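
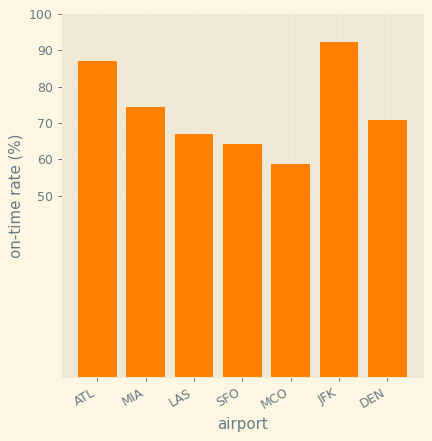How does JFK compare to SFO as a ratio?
≈ 1.5×

JFK ≈ 90, SFO ≈ 60; 90/60 ≈ 1.5.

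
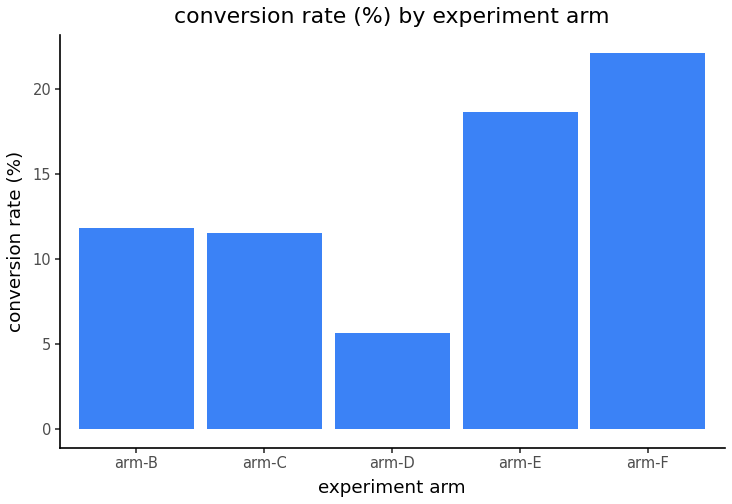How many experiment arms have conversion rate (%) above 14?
2

Above 14: arm-E, arm-F.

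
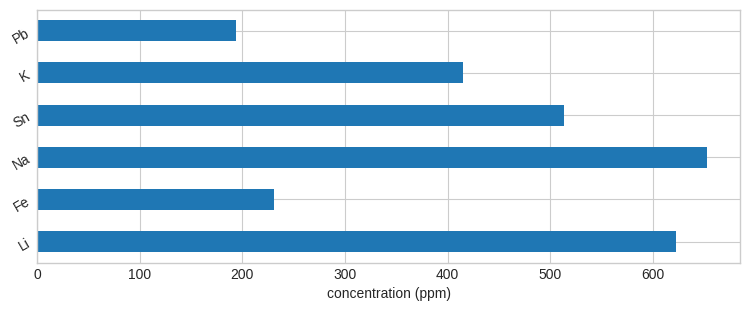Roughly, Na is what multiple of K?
≈ 1.75×

Na ≈ 700, K ≈ 400; 700/400 ≈ 1.75.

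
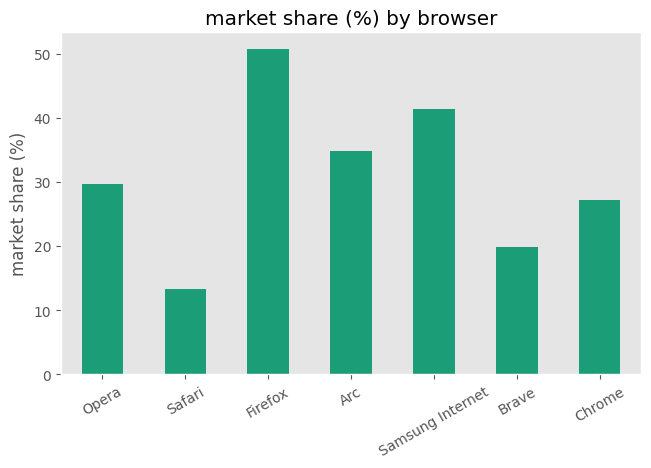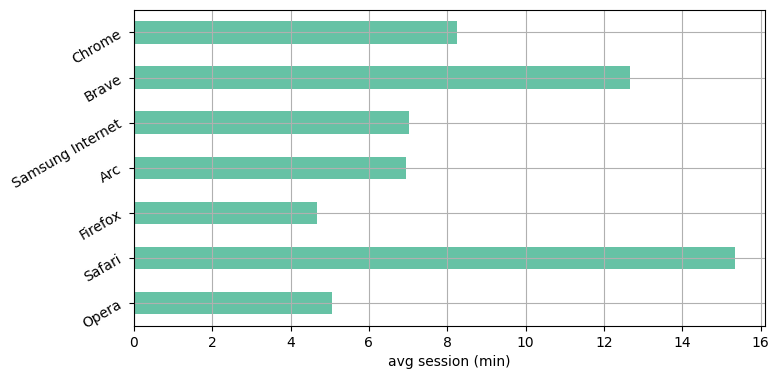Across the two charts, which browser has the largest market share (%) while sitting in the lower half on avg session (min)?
Firefox

Chart 2 median avg session (min) ≈ 8; below-median browsers: Opera, Firefox, Arc. Among those, Firefox has the highest market share (%) (≈ 50).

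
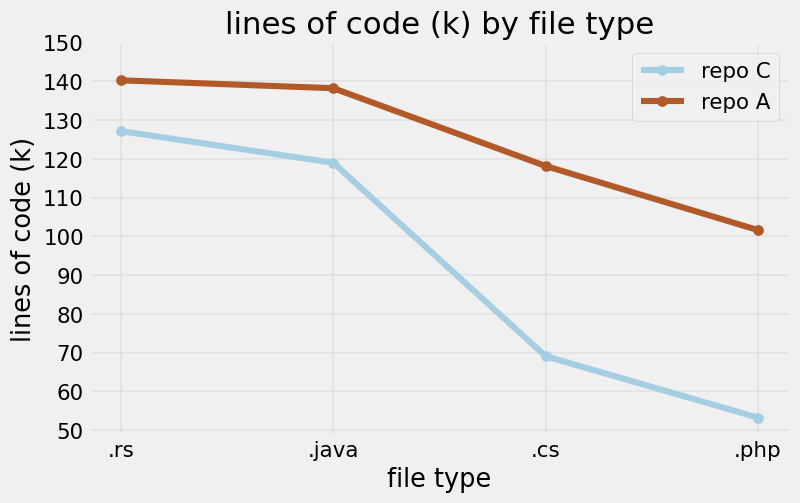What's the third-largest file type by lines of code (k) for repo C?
.cs

Top 4 for repo C: .rs ≈ 130, .java ≈ 120, .cs ≈ 70, .php ≈ 50.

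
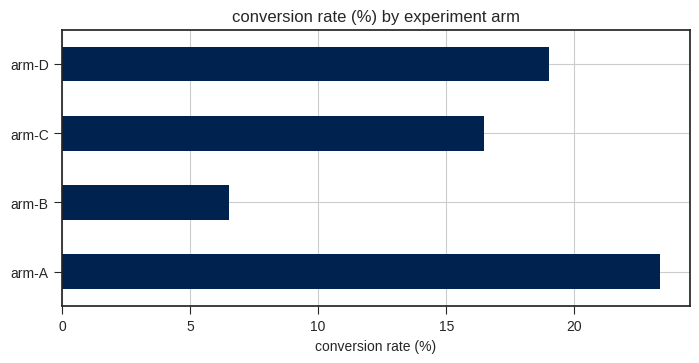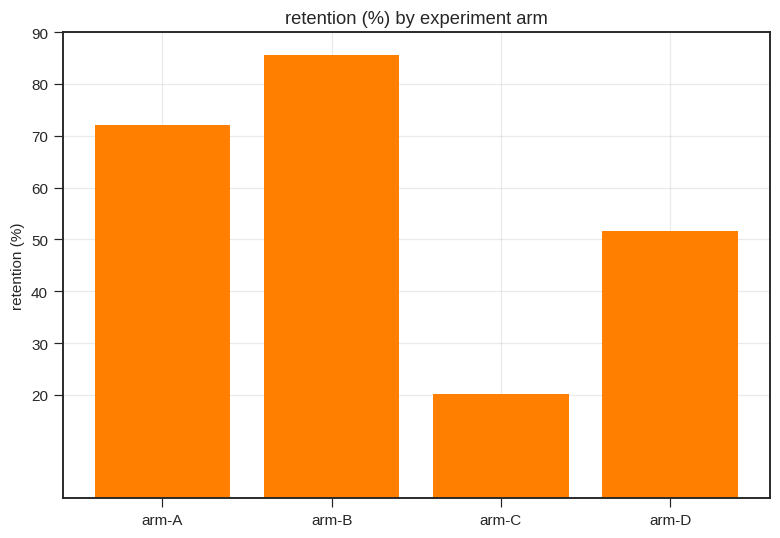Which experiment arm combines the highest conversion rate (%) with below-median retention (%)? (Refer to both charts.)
arm-D

Chart 2 median retention (%) ≈ 60; below-median experiment arms: arm-C, arm-D. Among those, arm-D has the highest conversion rate (%) (≈ 20).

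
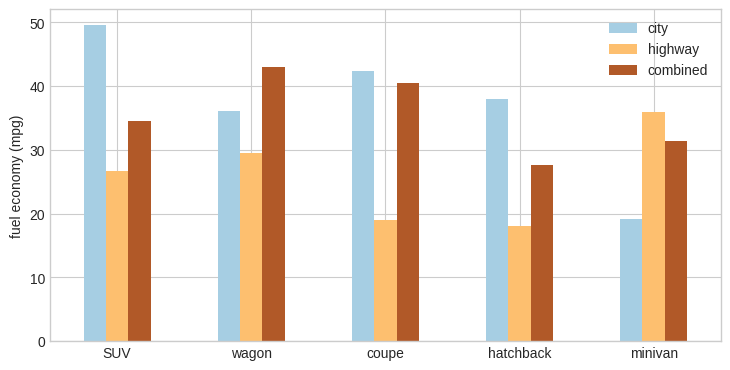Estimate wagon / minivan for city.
wagon ≈ 35, minivan ≈ 20; 35/20 ≈ 1.75.

≈ 1.75×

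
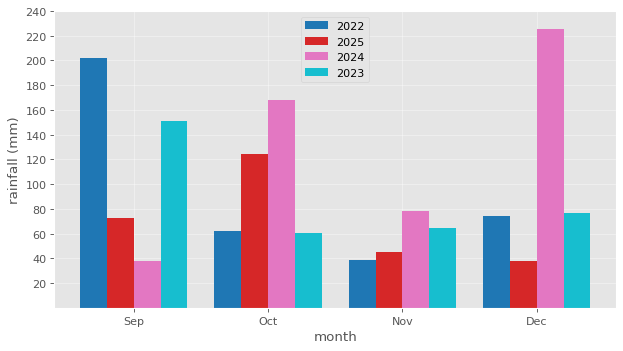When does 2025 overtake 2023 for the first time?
Sep: 2025 ≈ 80 vs 2023 ≈ 160 (not yet); Oct: 2025 ≈ 120 vs 2023 ≈ 60 (first crossover).

Oct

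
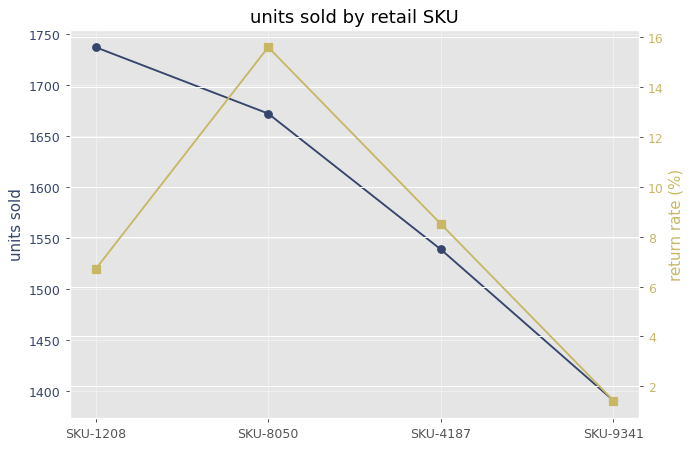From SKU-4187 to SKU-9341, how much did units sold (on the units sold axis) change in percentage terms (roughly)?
≈ -9.7%

SKU-4187 ≈ 1550, SKU-9341 ≈ 1400; (1400 − 1550) / 1550 ≈ -9.7%.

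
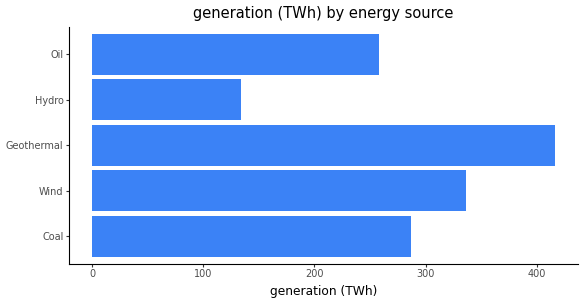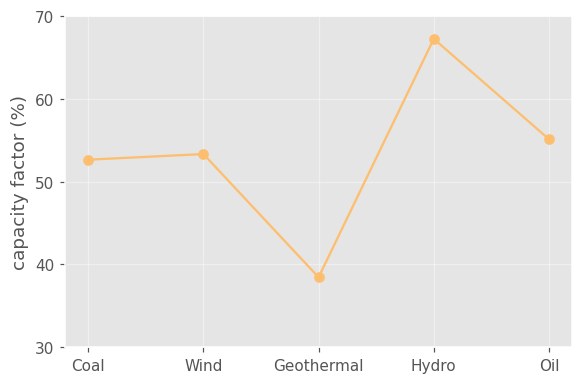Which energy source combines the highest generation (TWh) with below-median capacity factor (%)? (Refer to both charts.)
Chart 2 median capacity factor (%) ≈ 50; below-median energy sources: Coal, Geothermal. Among those, Geothermal has the highest generation (TWh) (≈ 400).

Geothermal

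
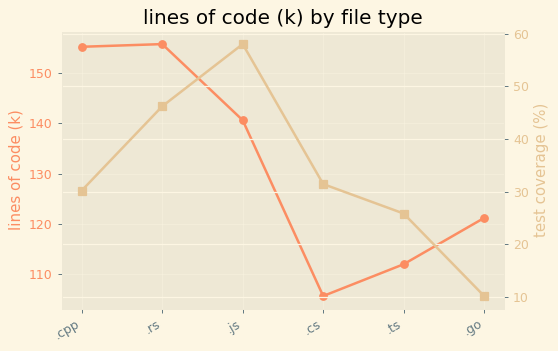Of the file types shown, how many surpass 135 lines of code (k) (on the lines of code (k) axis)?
Above 135: .cpp, .rs, .js.

3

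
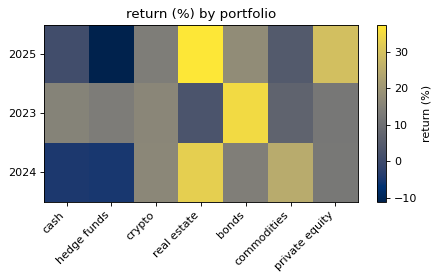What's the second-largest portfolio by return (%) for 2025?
Top 3 for 2025: real estate ≈ 35, private equity ≈ 30, bonds ≈ 15.

private equity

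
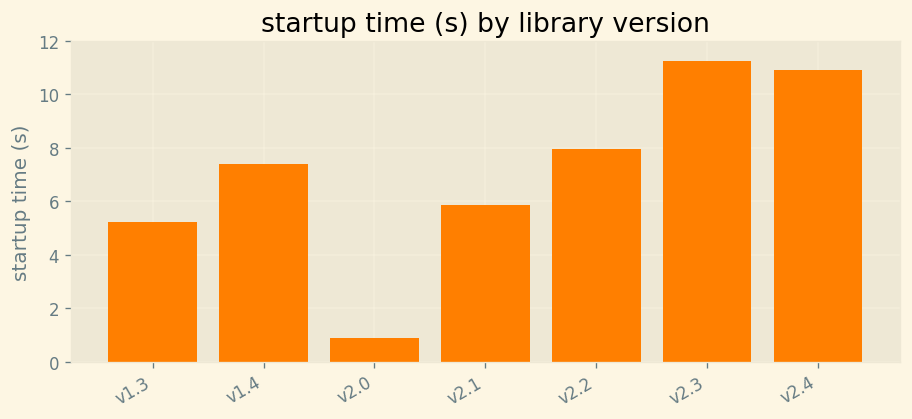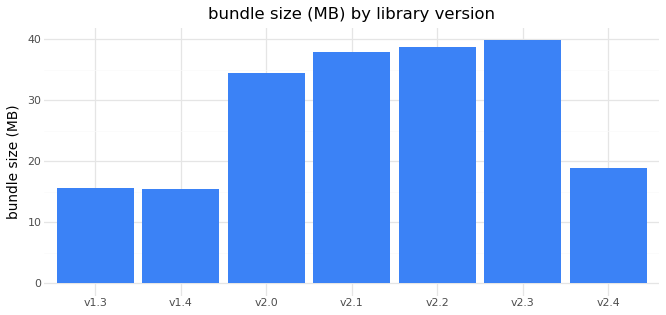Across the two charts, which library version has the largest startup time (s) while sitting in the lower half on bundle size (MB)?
v2.4

Chart 2 median bundle size (MB) ≈ 35; below-median library versions: v1.3, v1.4, v2.4. Among those, v2.4 has the highest startup time (s) (≈ 10).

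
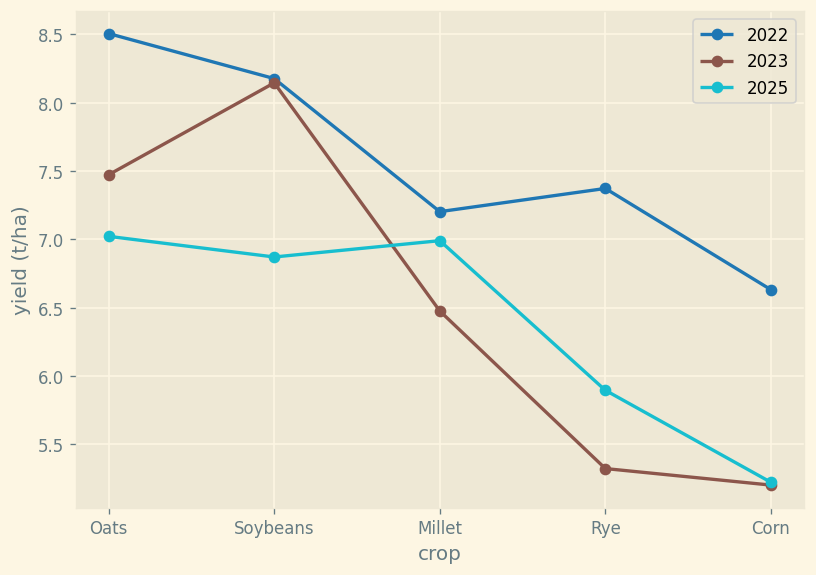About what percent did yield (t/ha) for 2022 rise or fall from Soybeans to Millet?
≈ -12.5%

Soybeans ≈ 8.0, Millet ≈ 7.0; (7.0 − 8.0) / 8.0 ≈ -12.5%.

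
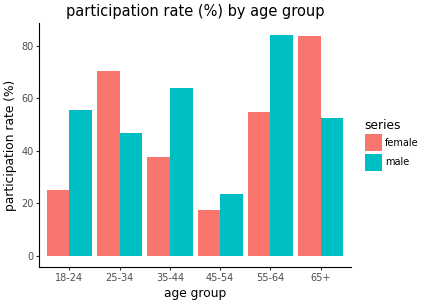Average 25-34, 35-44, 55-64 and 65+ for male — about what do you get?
≈ 60

(50 + 60 + 80 + 50) / 4 ≈ 60.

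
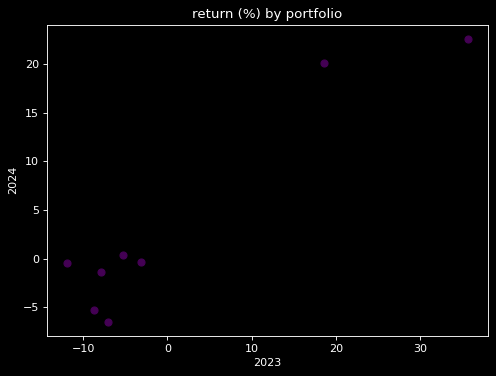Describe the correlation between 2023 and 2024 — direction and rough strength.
positive, strong

Points are positively correlated; strong (|r| ≈ 0.9).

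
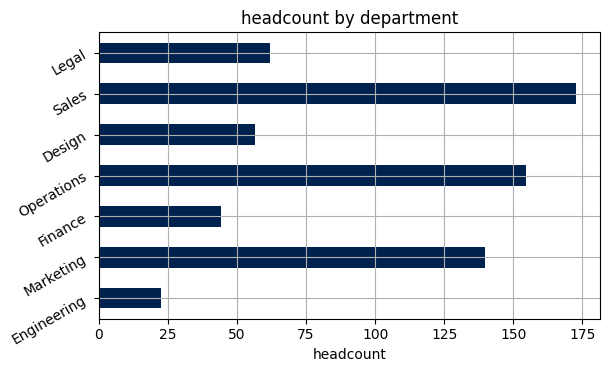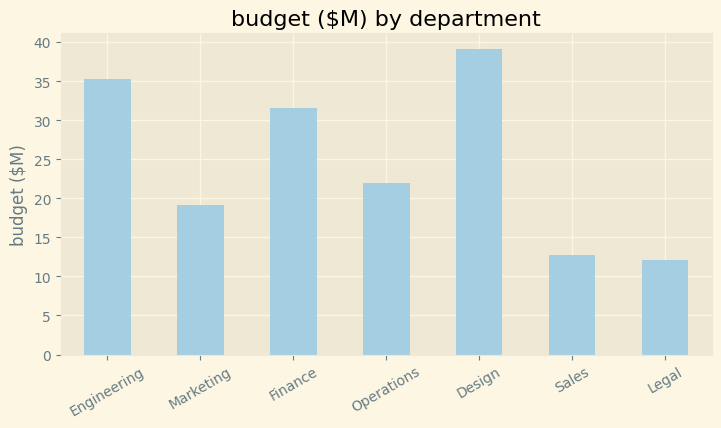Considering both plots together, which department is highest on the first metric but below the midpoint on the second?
Sales

Chart 2 median budget ($M) ≈ 20; below-median departments: Marketing, Sales, Legal. Among those, Sales has the highest headcount (≈ 180).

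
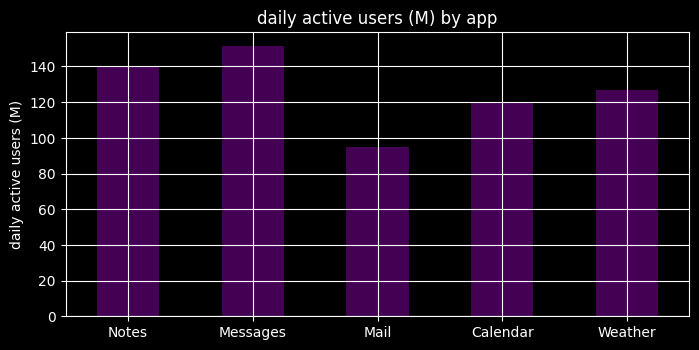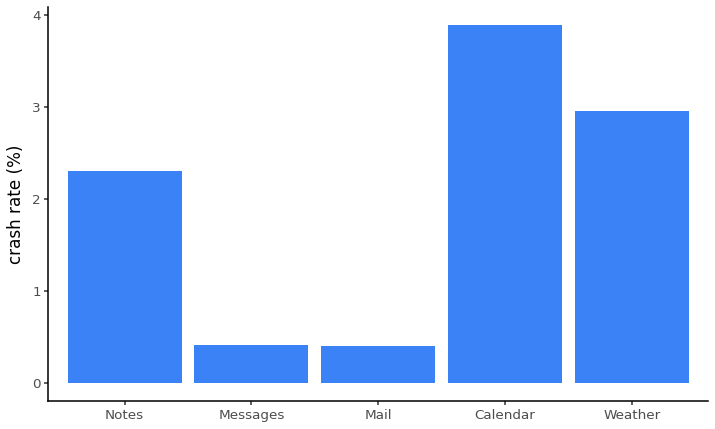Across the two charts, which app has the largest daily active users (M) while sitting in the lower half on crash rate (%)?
Messages

Chart 2 median crash rate (%) ≈ 2.5; below-median apps: Messages, Mail. Among those, Messages has the highest daily active users (M) (≈ 160).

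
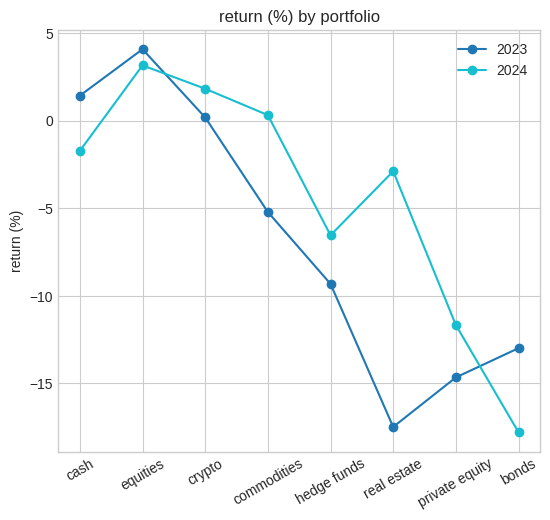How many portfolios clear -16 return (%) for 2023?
7

Above -16: cash, equities, crypto, commodities, hedge funds, private equity, bonds.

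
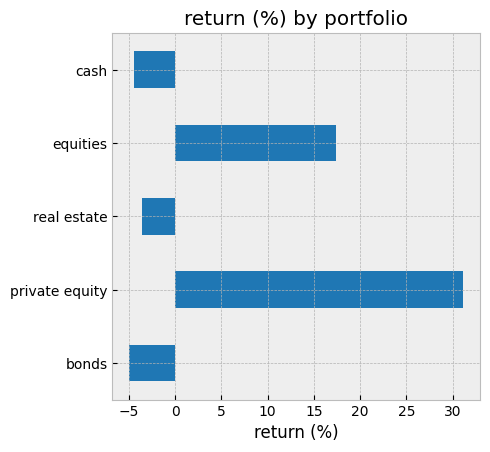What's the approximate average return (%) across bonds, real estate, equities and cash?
(-5 + -5 + 15 + -5) / 4 ≈ 0.

≈ 0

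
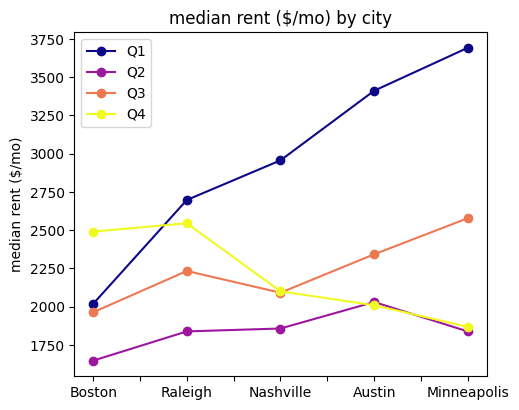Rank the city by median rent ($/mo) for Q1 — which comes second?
Top 3 for Q1: Minneapolis ≈ 3600, Austin ≈ 3400, Nashville ≈ 3000.

Austin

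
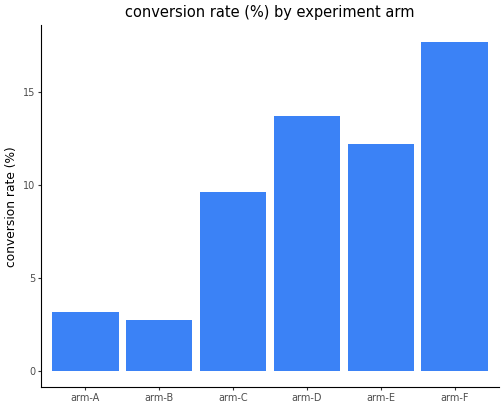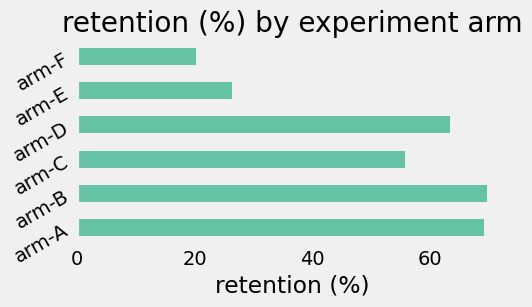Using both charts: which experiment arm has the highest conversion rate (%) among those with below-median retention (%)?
Chart 2 median retention (%) ≈ 60; below-median experiment arms: arm-C, arm-E, arm-F. Among those, arm-F has the highest conversion rate (%) (≈ 18).

arm-F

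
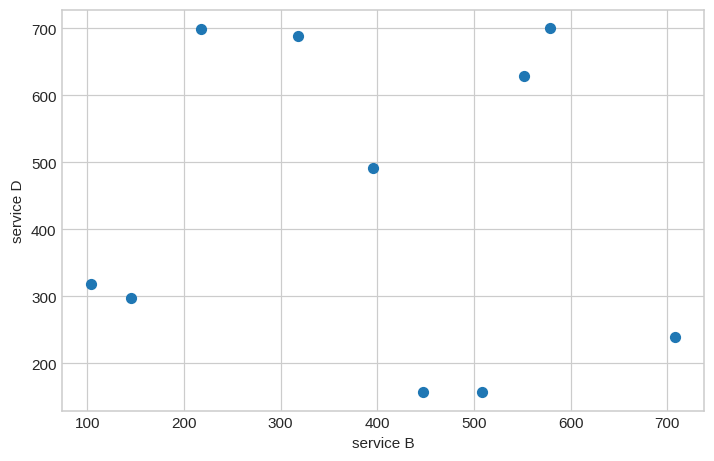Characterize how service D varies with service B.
Points are roughly uncorrelated; weak (|r| ≈ 0.1).

no clear correlation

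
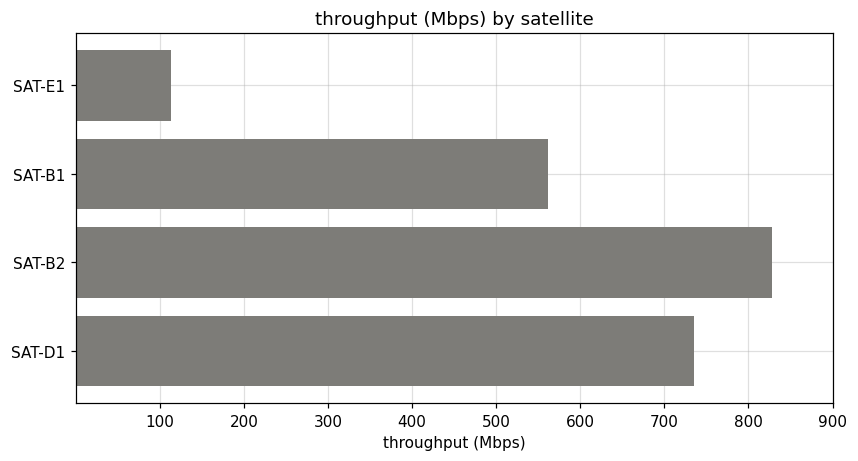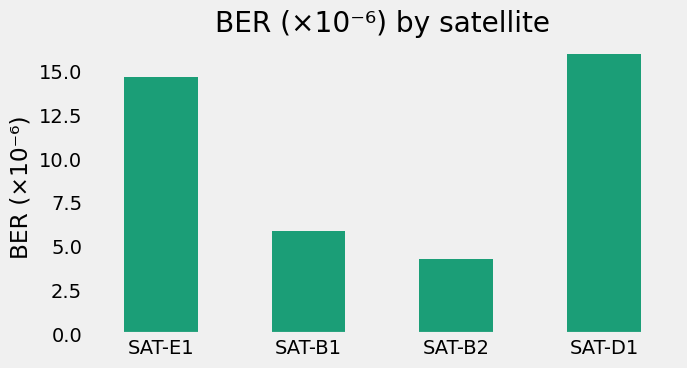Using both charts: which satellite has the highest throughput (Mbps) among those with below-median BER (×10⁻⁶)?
SAT-B2

Chart 2 median BER (×10⁻⁶) ≈ 10; below-median satellites: SAT-B1, SAT-B2. Among those, SAT-B2 has the highest throughput (Mbps) (≈ 800).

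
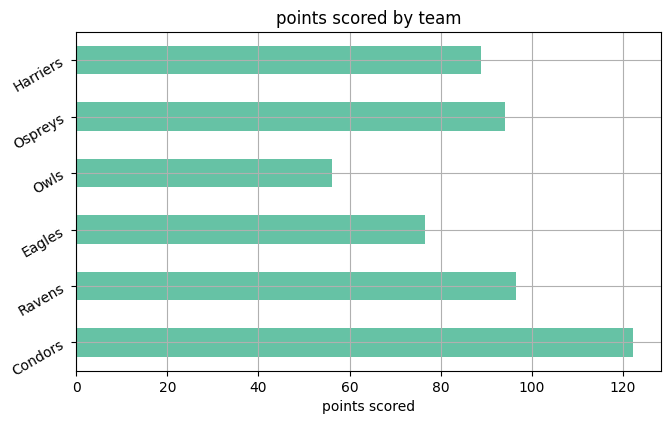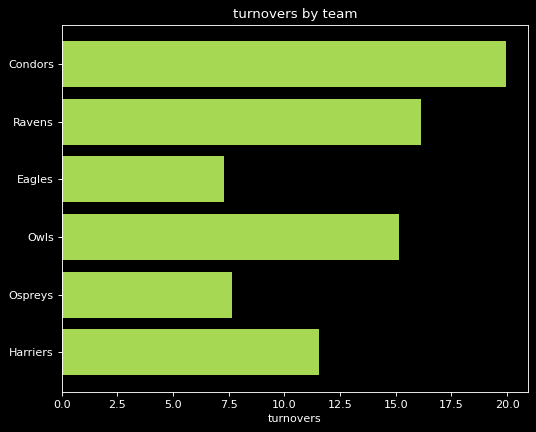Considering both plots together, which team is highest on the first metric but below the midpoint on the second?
Chart 2 median turnovers ≈ 14; below-median teams: Eagles, Ospreys, Harriers. Among those, Ospreys has the highest points scored (≈ 100).

Ospreys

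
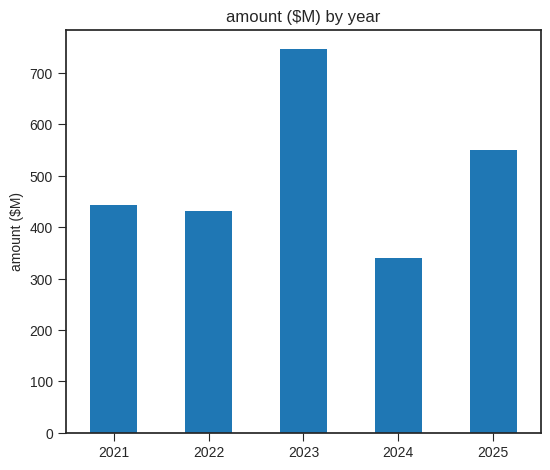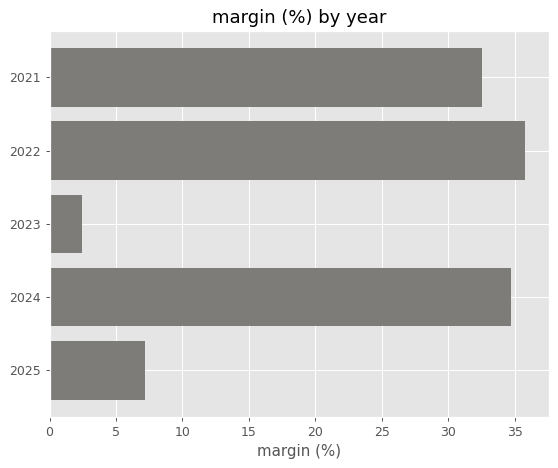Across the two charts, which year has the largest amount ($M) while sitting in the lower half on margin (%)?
2023

Chart 2 median margin (%) ≈ 35; below-median years: 2023, 2025. Among those, 2023 has the highest amount ($M) (≈ 700).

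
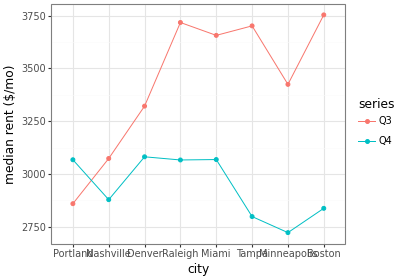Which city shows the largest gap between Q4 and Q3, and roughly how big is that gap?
Boston, ≈ 1000 $/mo

Boston: Q4 ≈ 2800, Q3 ≈ 3800 → gap ≈ 1000. Next-largest (Tampa) is only ≈ 900.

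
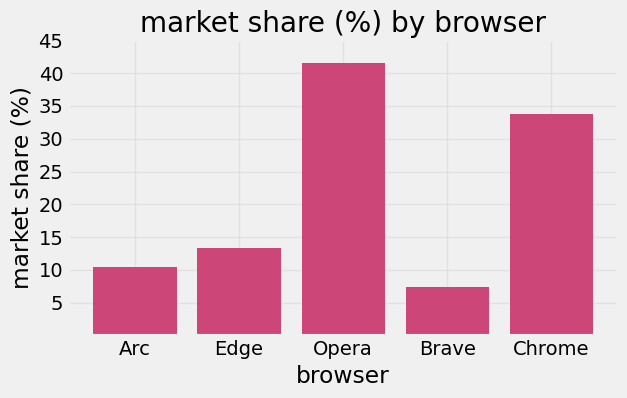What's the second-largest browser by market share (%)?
Top 3: Opera ≈ 40, Chrome ≈ 35, Edge ≈ 15.

Chrome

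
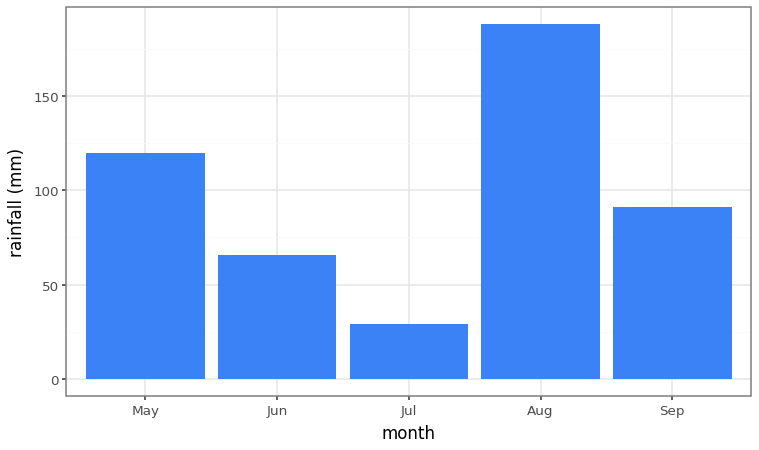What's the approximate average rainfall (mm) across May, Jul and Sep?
≈ 80

(120 + 20 + 100) / 3 ≈ 80.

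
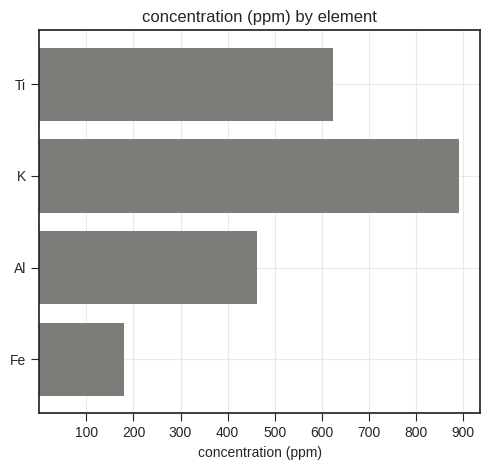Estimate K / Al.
≈ 1.8×

K ≈ 900, Al ≈ 500; 900/500 ≈ 1.8.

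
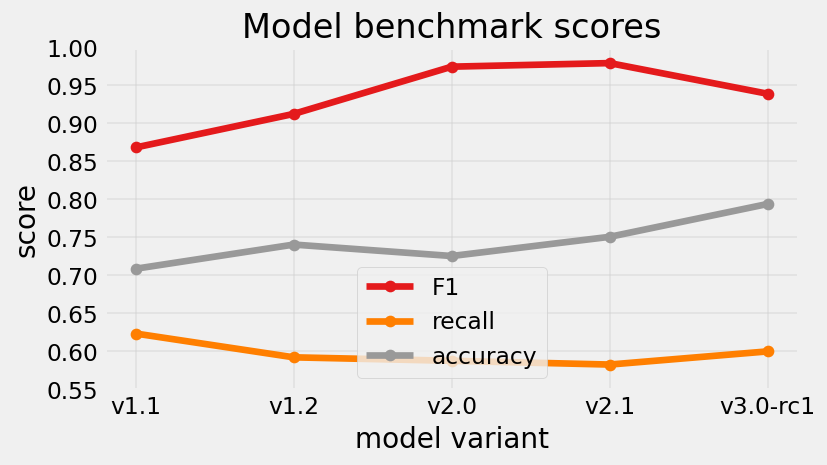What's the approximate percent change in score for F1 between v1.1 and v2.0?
v1.1 ≈ 0.85, v2.0 ≈ 0.95; (0.95 − 0.85) / 0.85 ≈ +11.8%.

≈ +11.8%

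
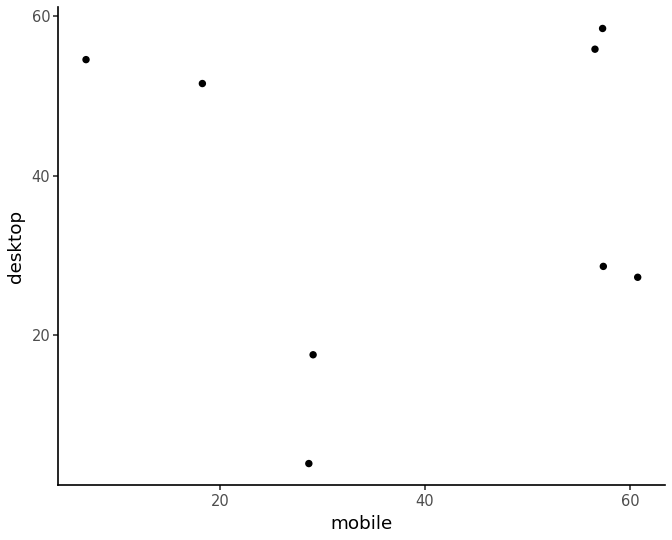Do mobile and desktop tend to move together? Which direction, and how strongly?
no clear correlation

Points are roughly uncorrelated; weak (|r| ≈ 0.0).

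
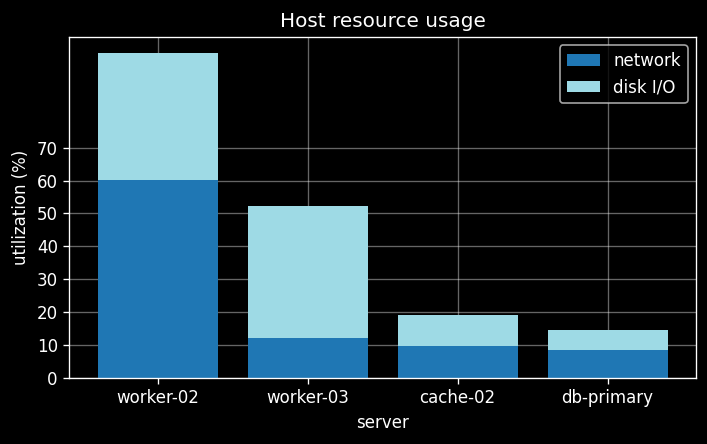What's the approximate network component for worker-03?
≈ 10

network top ≈ 10, bottom ≈ 0; segment ≈ 10.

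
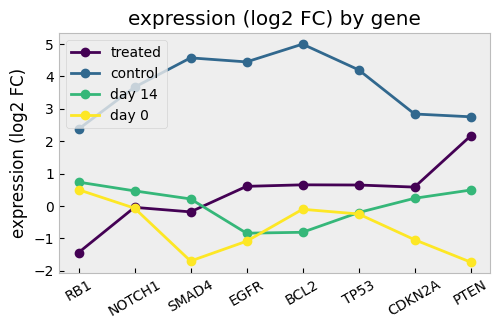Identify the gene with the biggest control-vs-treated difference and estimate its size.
SMAD4, ≈ 5 log2 FC

SMAD4: control ≈ 5, treated ≈ 0 → gap ≈ 5. Next-largest (BCL2) is only ≈ 4.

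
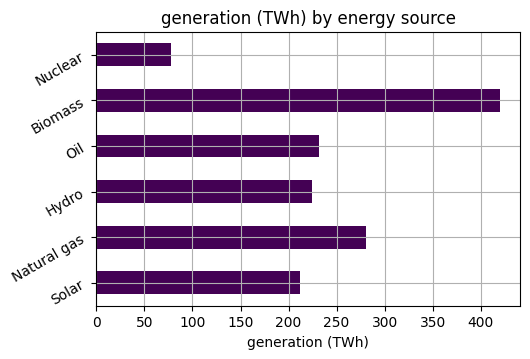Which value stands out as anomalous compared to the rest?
Biomass ≈ 400; the rest sit between ≈ 100 and ≈ 300.

Biomass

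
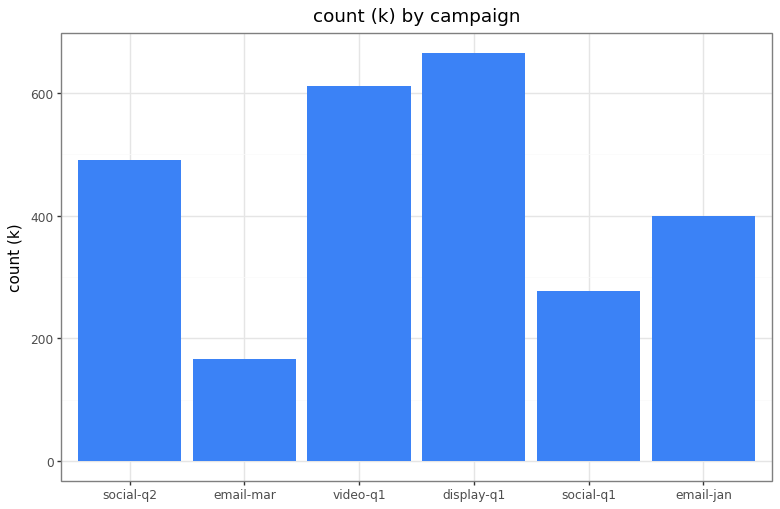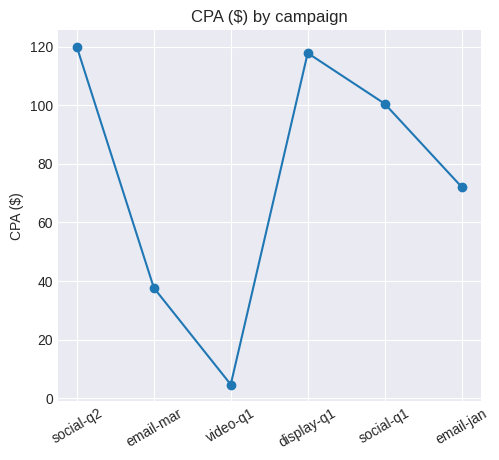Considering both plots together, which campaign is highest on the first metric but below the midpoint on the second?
Chart 2 median CPA ($) ≈ 80; below-median campaigns: email-mar, video-q1, email-jan. Among those, video-q1 has the highest count (k) (≈ 600).

video-q1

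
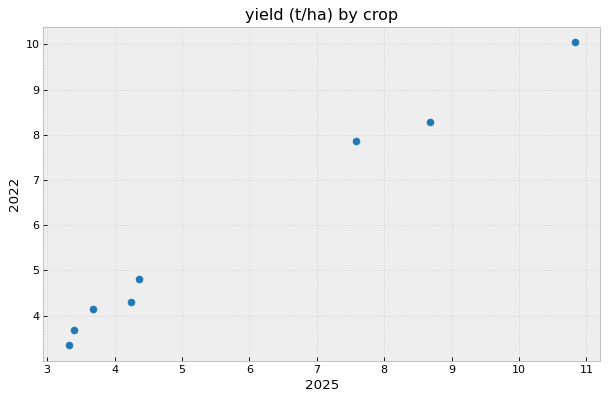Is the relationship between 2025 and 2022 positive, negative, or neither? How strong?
Points are positively correlated; strong (|r| ≈ 1.0).

positive, strong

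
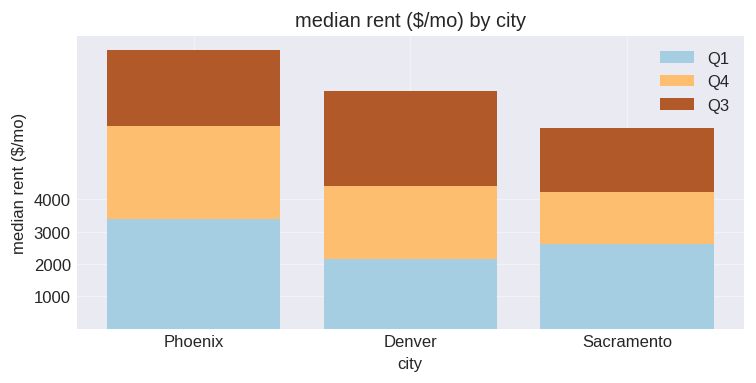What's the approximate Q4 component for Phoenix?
Q4 top ≈ 6000, bottom ≈ 3000; segment ≈ 3000.

≈ 3000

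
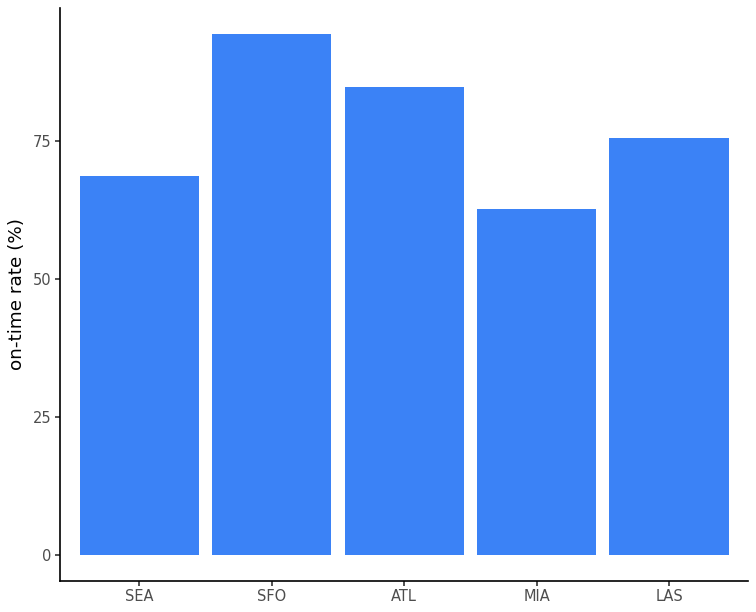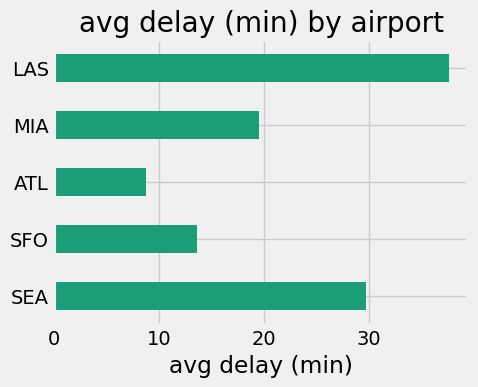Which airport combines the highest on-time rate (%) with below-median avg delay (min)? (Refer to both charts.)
SFO

Chart 2 median avg delay (min) ≈ 20; below-median airports: SFO, ATL. Among those, SFO has the highest on-time rate (%) (≈ 90).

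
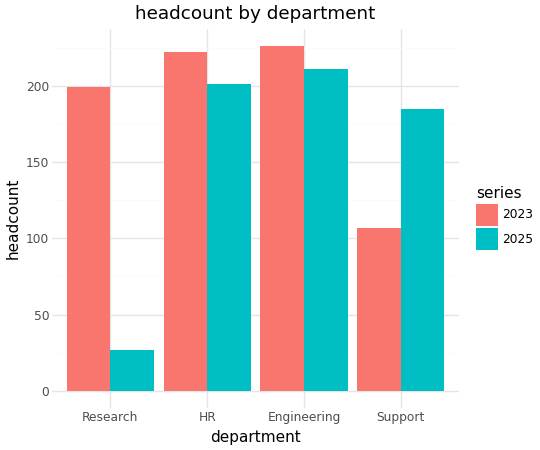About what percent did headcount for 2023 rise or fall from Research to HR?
Research ≈ 200, HR ≈ 220; (220 − 200) / 200 ≈ +10%.

≈ +10%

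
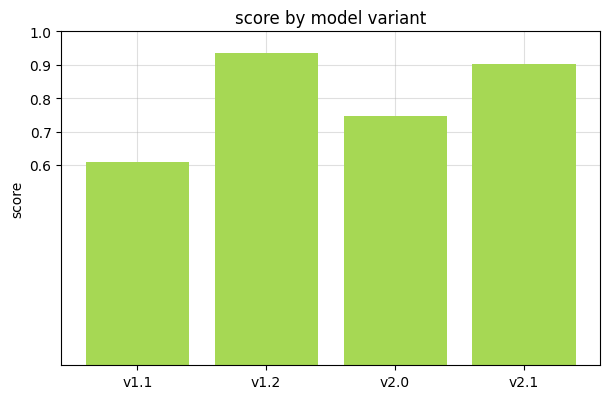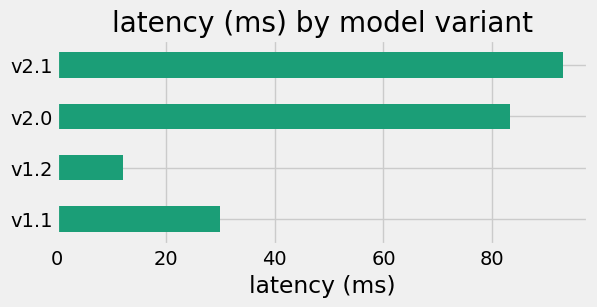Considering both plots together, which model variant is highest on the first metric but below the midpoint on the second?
v1.2

Chart 2 median latency (ms) ≈ 60; below-median model variants: v1.1, v1.2. Among those, v1.2 has the highest score (≈ 0.9).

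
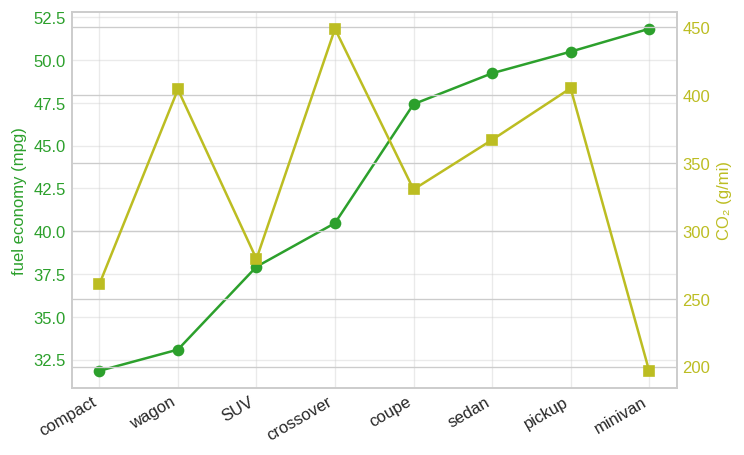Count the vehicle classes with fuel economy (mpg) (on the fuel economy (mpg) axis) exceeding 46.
Above 46: coupe, sedan, pickup, minivan.

4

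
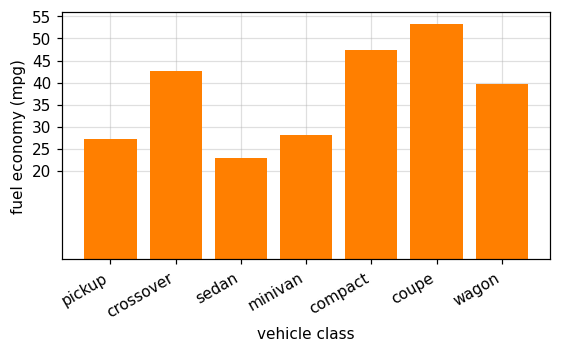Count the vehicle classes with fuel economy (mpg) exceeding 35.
4

Above 35: crossover, compact, coupe, wagon.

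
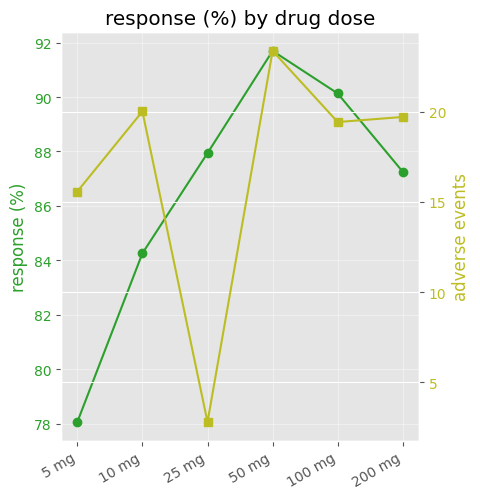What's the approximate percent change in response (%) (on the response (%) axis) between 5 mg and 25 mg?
5 mg ≈ 78, 25 mg ≈ 88; (88 − 78) / 78 ≈ +12.8%.

≈ +12.8%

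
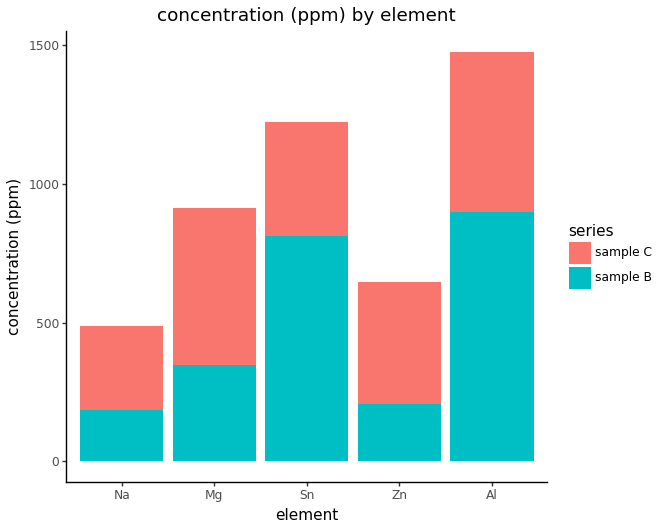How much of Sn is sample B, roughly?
≈ 800

sample B top ≈ 800, bottom ≈ 0; segment ≈ 800.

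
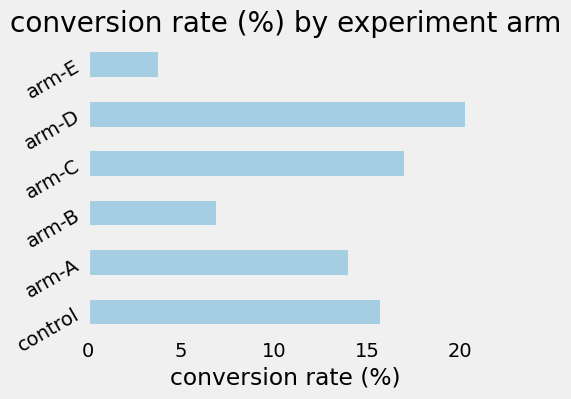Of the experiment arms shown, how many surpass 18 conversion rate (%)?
1

Above 18: arm-D.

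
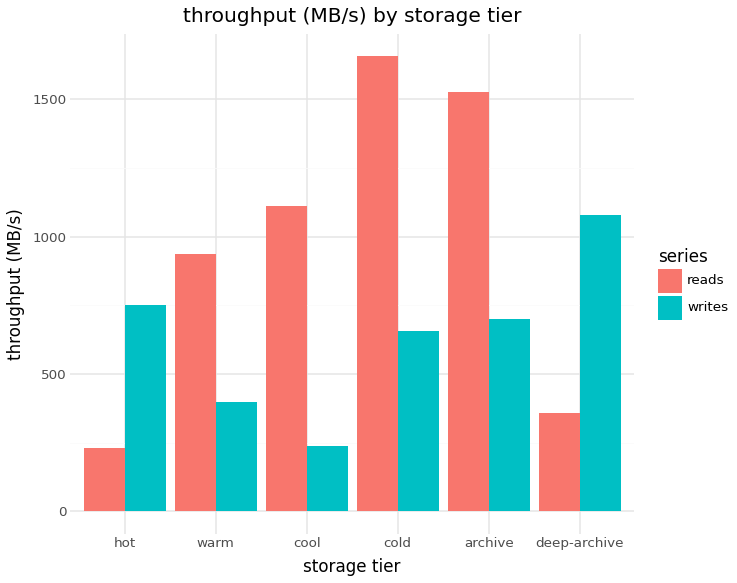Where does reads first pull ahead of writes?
warm

hot: reads ≈ 200 vs writes ≈ 800 (not yet); warm: reads ≈ 1000 vs writes ≈ 400 (first crossover).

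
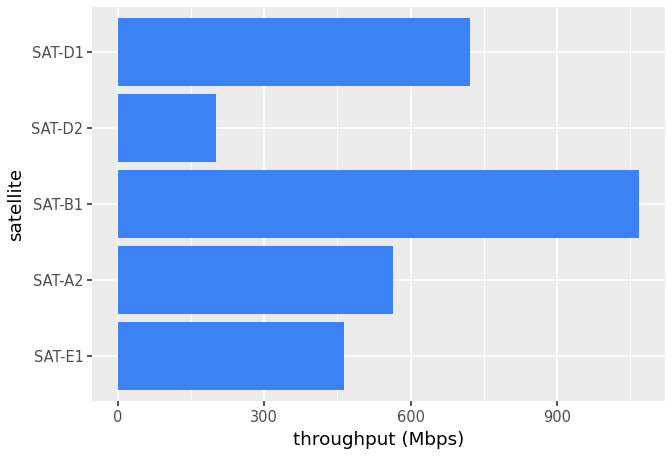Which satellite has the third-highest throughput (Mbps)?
SAT-A2

Top 4: SAT-B1 ≈ 1100, SAT-D1 ≈ 700, SAT-A2 ≈ 600, SAT-E1 ≈ 500.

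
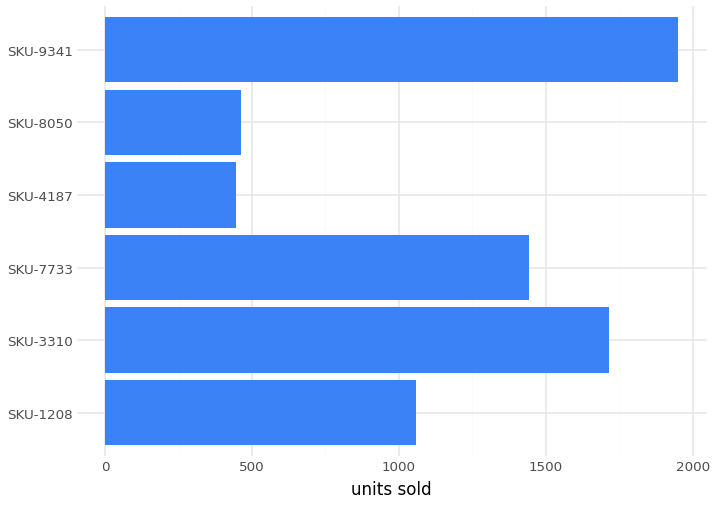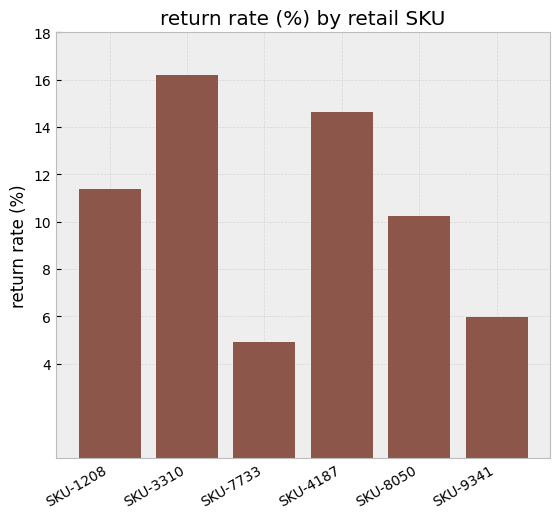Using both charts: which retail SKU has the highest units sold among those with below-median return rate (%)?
Chart 2 median return rate (%) ≈ 10; below-median retail SKUs: SKU-7733, SKU-8050, SKU-9341. Among those, SKU-9341 has the highest units sold (≈ 2000).

SKU-9341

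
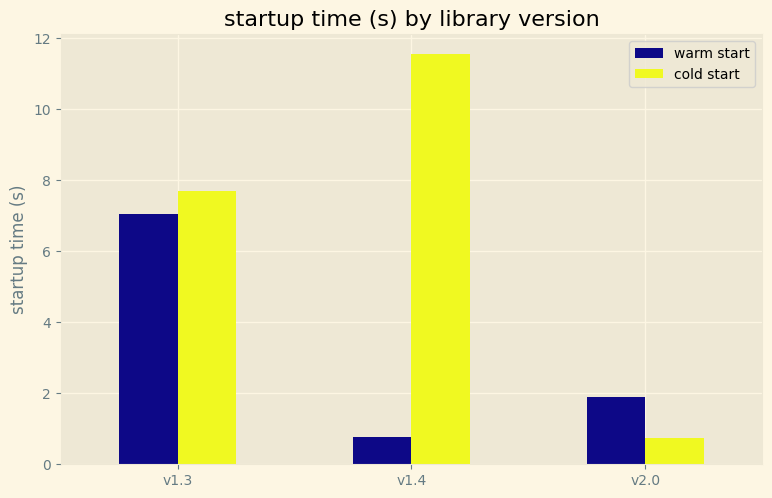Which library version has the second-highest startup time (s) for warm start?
Top 3 for warm start: v1.3 ≈ 7, v2.0 ≈ 2, v1.4 ≈ 1.

v2.0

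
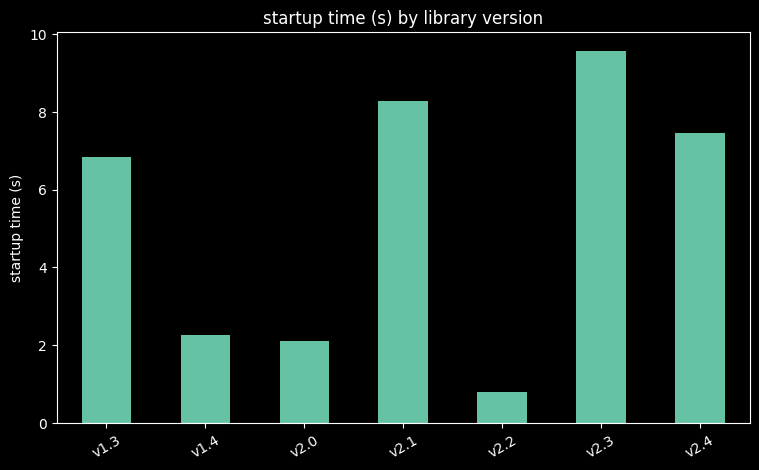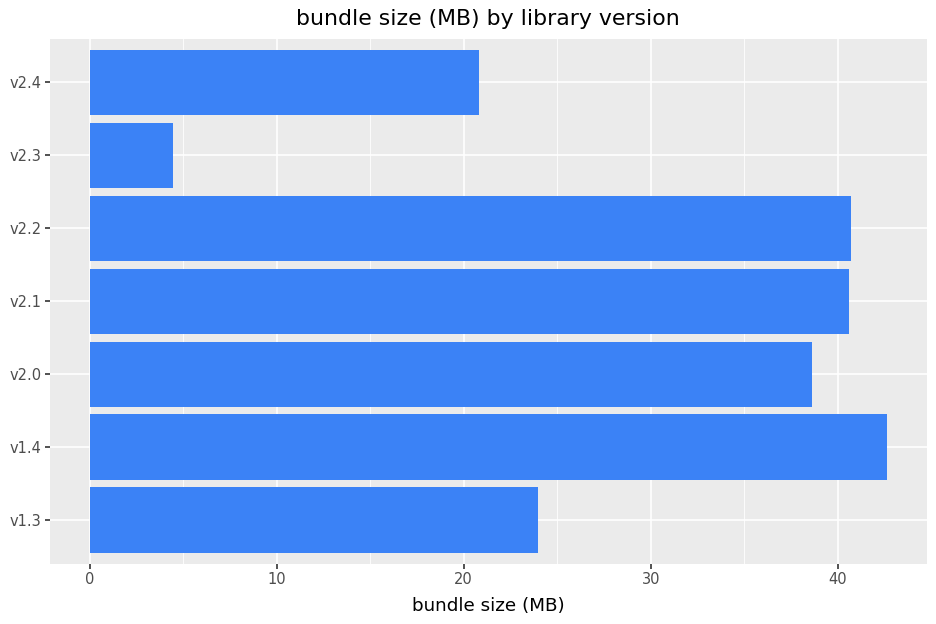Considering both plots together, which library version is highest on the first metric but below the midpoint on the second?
Chart 2 median bundle size (MB) ≈ 40; below-median library versions: v1.3, v2.3, v2.4. Among those, v2.3 has the highest startup time (s) (≈ 10).

v2.3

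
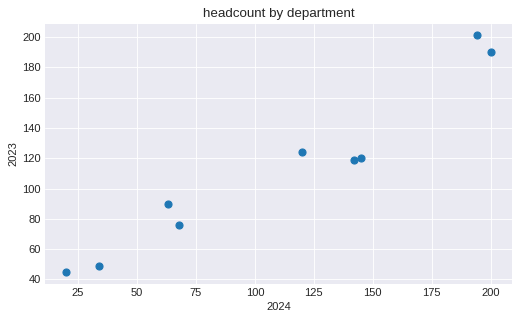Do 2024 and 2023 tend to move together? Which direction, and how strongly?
Points are positively correlated; strong (|r| ≈ 1.0).

positive, strong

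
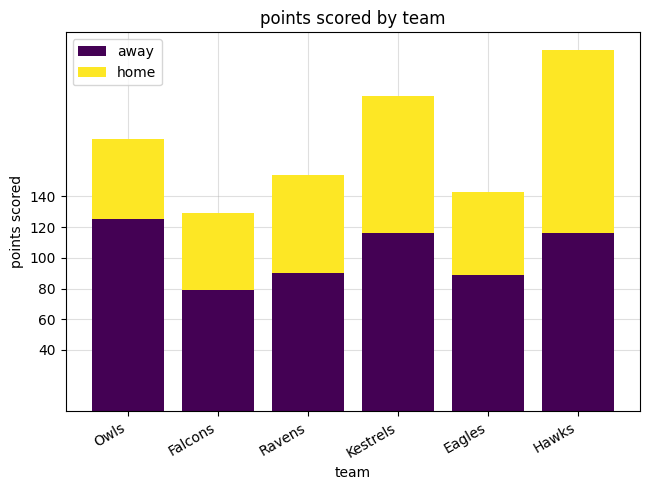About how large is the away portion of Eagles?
≈ 80

away top ≈ 80, bottom ≈ 0; segment ≈ 80.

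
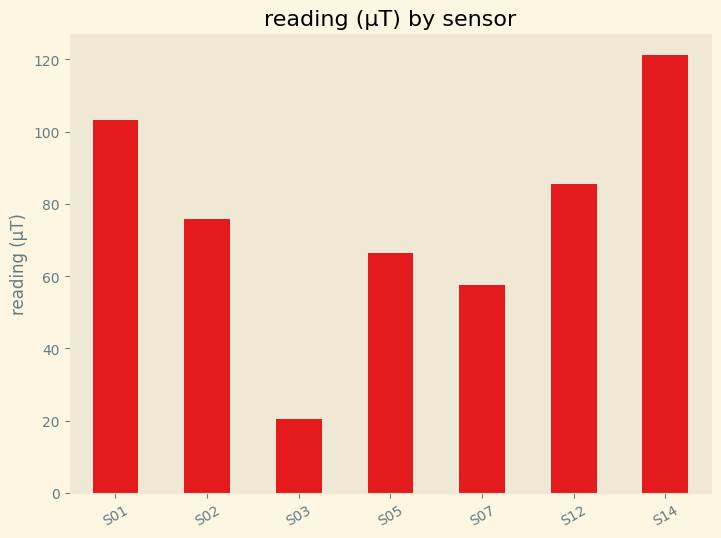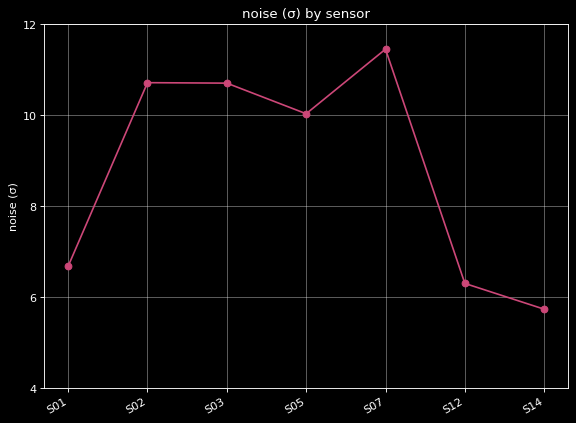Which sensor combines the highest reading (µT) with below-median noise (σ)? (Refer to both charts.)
Chart 2 median noise (σ) ≈ 10; below-median sensors: S01, S12, S14. Among those, S14 has the highest reading (µT) (≈ 120).

S14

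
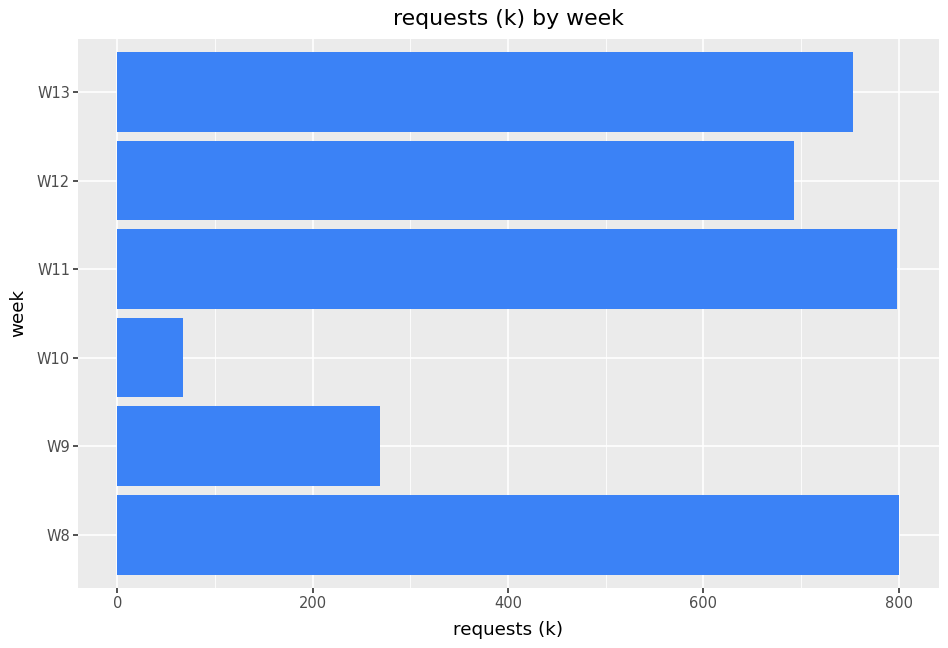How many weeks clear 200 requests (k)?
5

Above 200: W8, W9, W11, W12, W13.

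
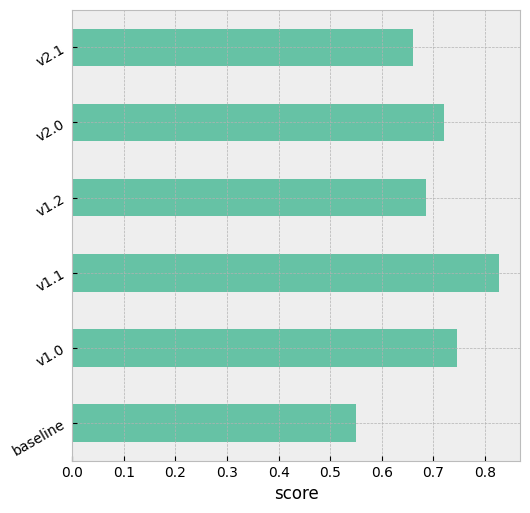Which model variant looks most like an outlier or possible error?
baseline

baseline ≈ 0.6; the rest sit between ≈ 0.7 and ≈ 0.8.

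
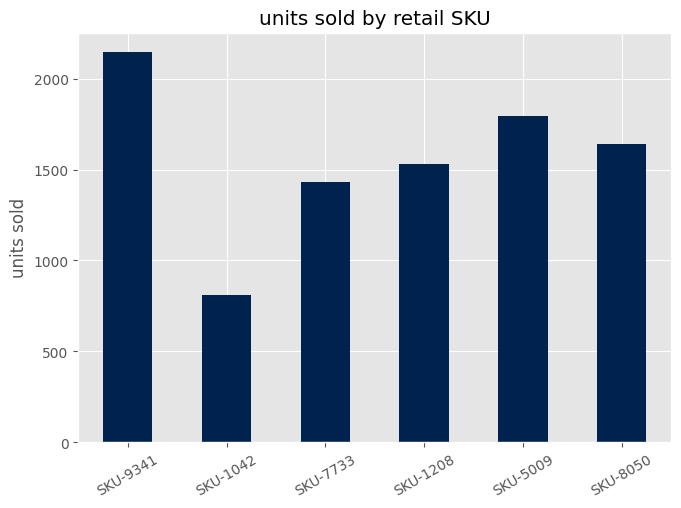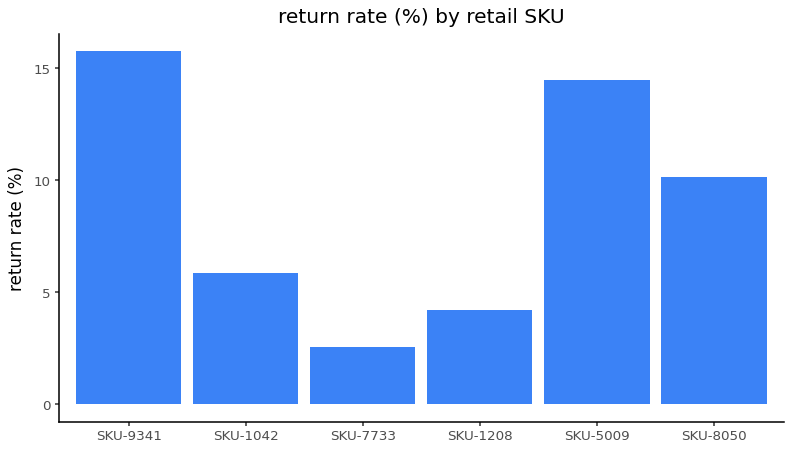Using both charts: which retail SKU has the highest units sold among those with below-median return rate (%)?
Chart 2 median return rate (%) ≈ 8; below-median retail SKUs: SKU-1042, SKU-7733, SKU-1208. Among those, SKU-1208 has the highest units sold (≈ 1600).

SKU-1208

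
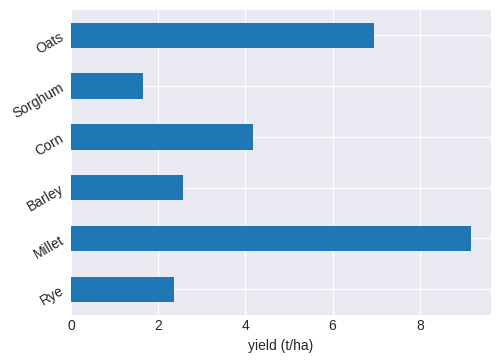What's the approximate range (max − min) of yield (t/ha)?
Max Millet ≈ 9, min Sorghum ≈ 2; range ≈ 7.

≈ 7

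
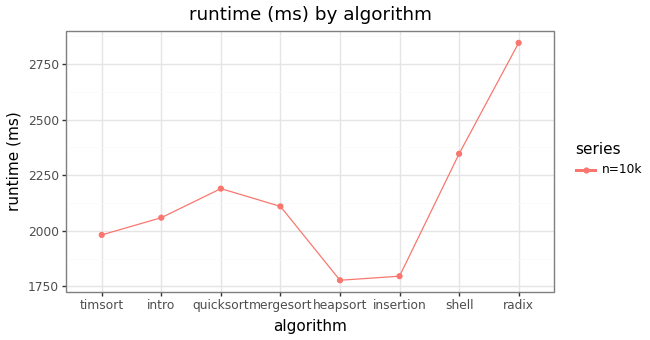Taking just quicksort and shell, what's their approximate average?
≈ 2250

(2200 + 2300) / 2 ≈ 2250.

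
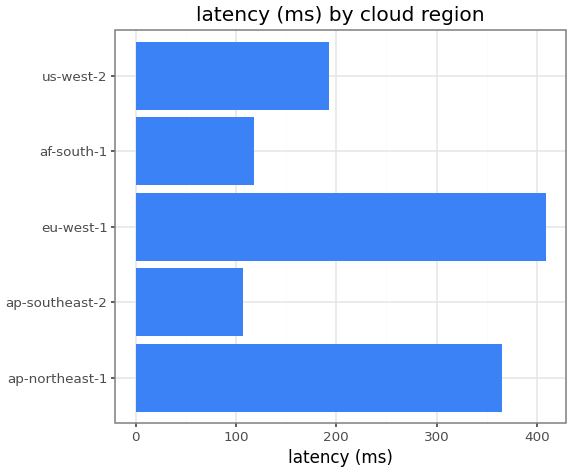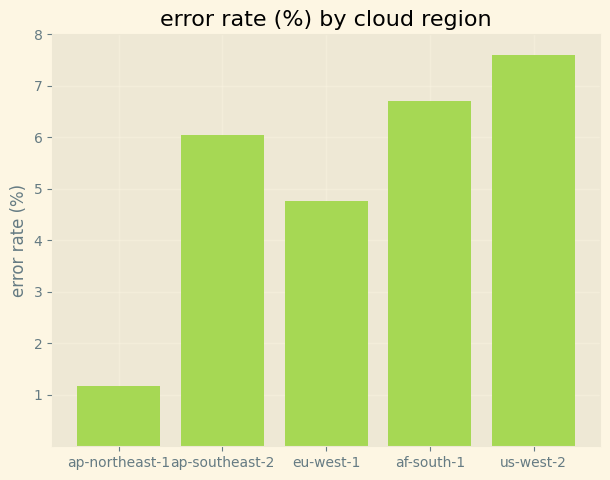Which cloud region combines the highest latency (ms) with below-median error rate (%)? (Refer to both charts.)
eu-west-1

Chart 2 median error rate (%) ≈ 6; below-median cloud regions: ap-northeast-1, eu-west-1. Among those, eu-west-1 has the highest latency (ms) (≈ 400).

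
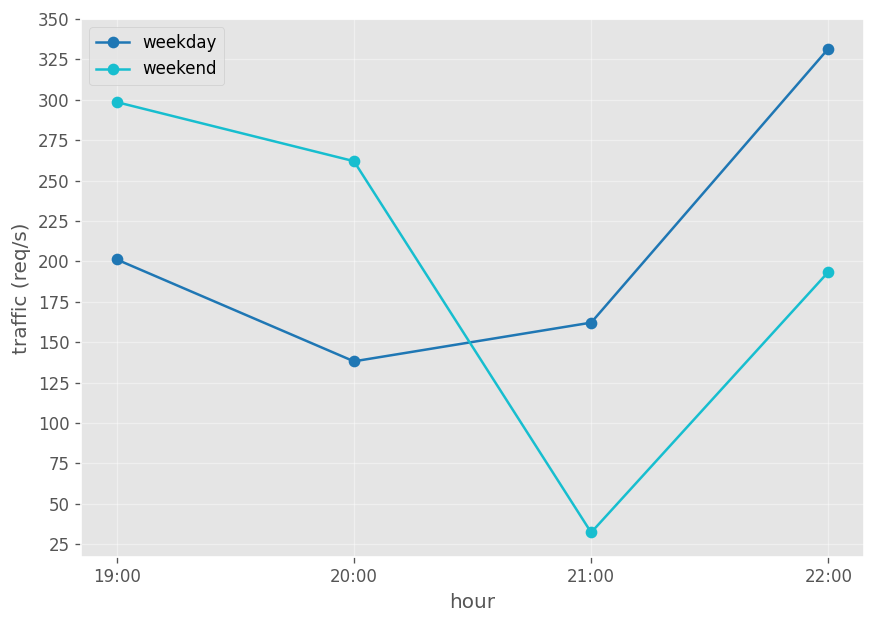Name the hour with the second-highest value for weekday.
Top 3 for weekday: 22:00 ≈ 325, 19:00 ≈ 200, 21:00 ≈ 150.

19:00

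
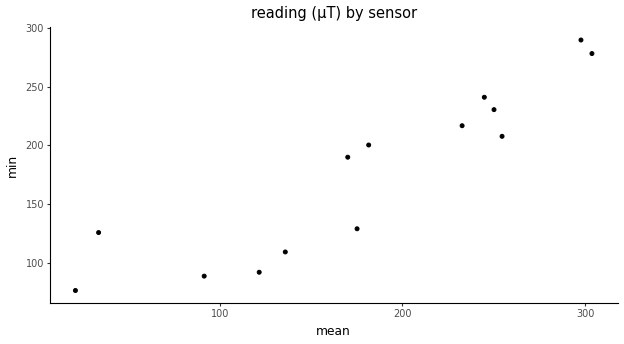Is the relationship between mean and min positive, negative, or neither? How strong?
Points are positively correlated; strong (|r| ≈ 0.9).

positive, strong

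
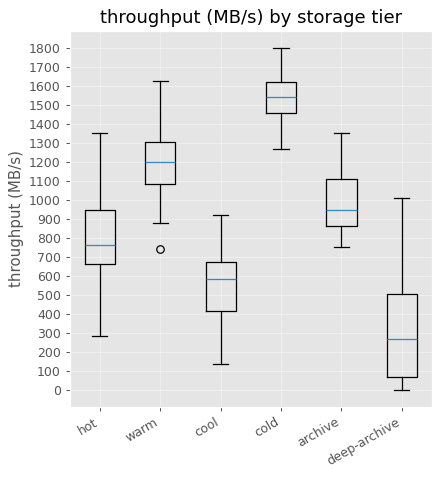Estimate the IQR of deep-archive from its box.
≈ 400

Q3 ≈ 500, Q1 ≈ 100; IQR ≈ 400.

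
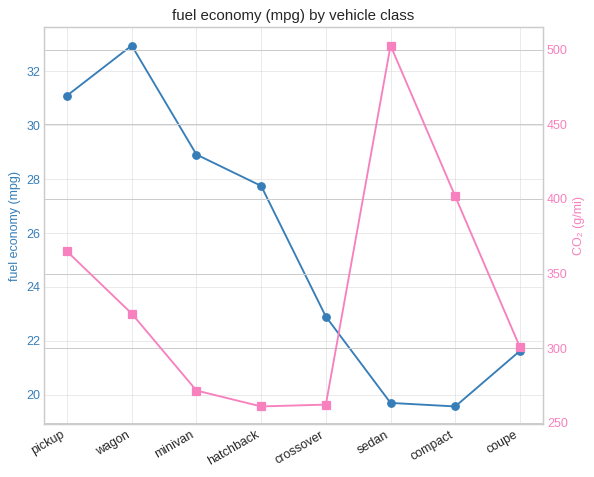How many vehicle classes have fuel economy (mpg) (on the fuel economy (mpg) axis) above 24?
Above 24: pickup, wagon, minivan, hatchback.

4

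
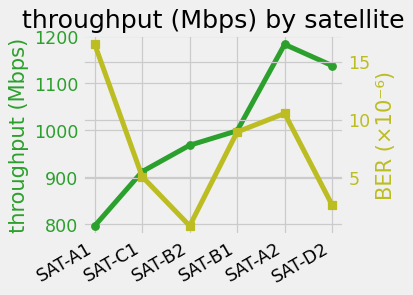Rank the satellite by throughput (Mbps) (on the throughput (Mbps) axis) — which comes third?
SAT-B1

Top 4 (on the throughput (Mbps) axis): SAT-A2 ≈ 1200, SAT-D2 ≈ 1150, SAT-B1 ≈ 1000, SAT-B2 ≈ 950.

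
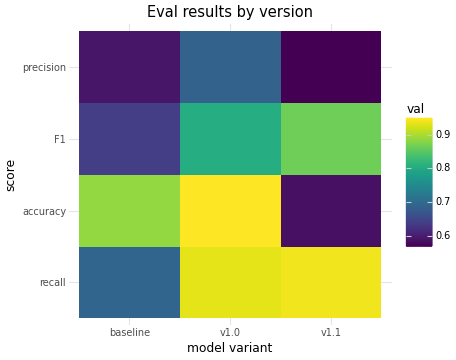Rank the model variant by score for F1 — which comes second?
v1.0

Top 3 for F1: v1.1 ≈ 0.85, v1.0 ≈ 0.80, baseline ≈ 0.65.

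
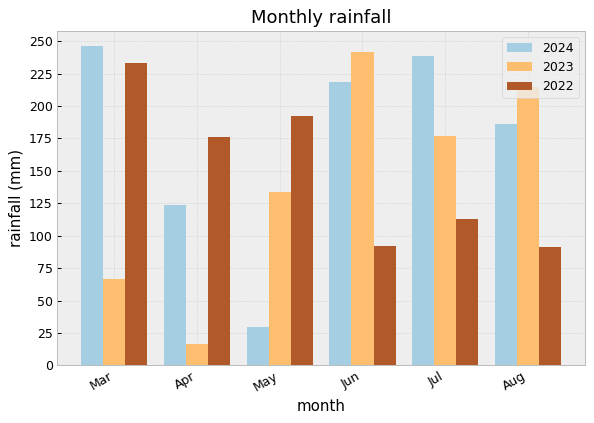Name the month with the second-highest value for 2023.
Aug

Top 3 for 2023: Jun ≈ 250, Aug ≈ 225, Jul ≈ 175.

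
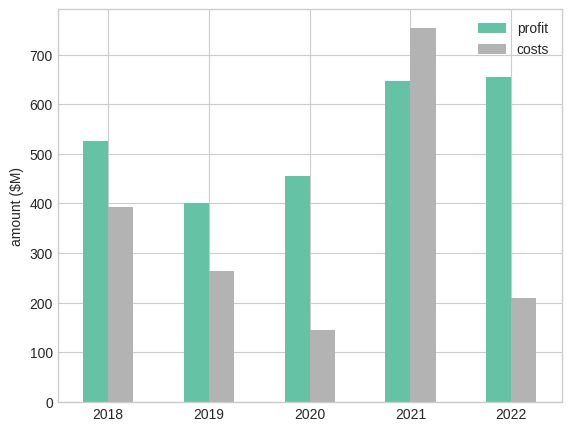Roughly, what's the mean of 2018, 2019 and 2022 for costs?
≈ 300

(400 + 300 + 200) / 3 ≈ 300.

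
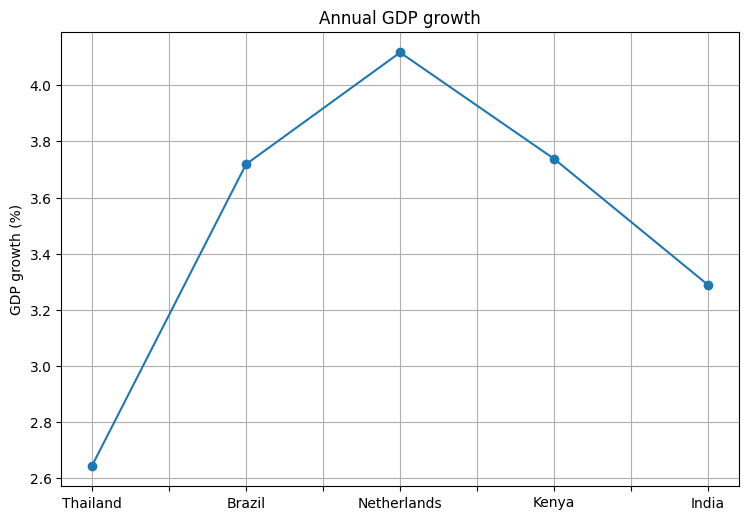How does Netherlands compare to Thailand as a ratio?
≈ 1.62×

Netherlands ≈ 4.2, Thailand ≈ 2.6; 4.2/2.6 ≈ 1.62.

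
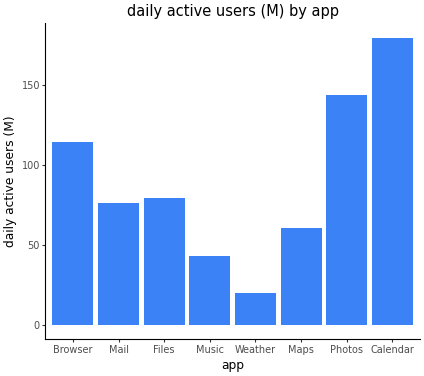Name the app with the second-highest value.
Top 3: Calendar ≈ 180, Photos ≈ 140, Browser ≈ 120.

Photos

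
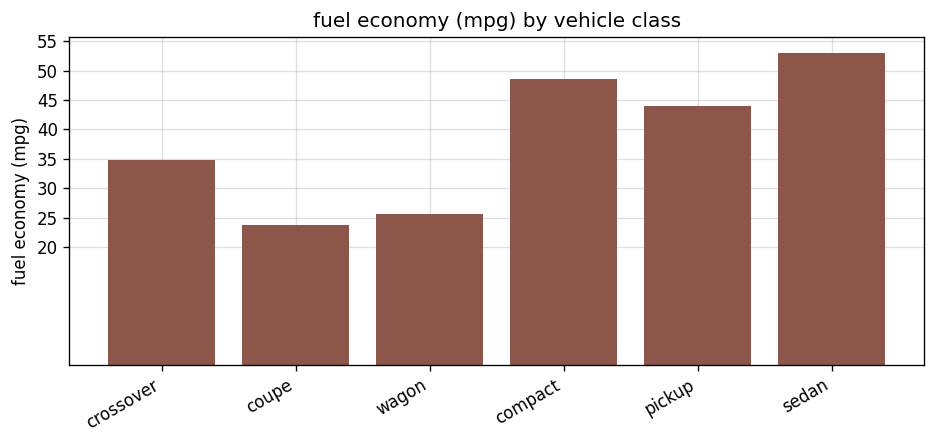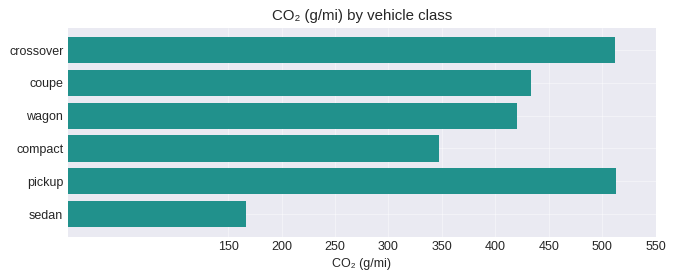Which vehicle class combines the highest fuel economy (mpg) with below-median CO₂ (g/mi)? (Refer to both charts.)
Chart 2 median CO₂ (g/mi) ≈ 450; below-median vehicle classes: wagon, compact, sedan. Among those, sedan has the highest fuel economy (mpg) (≈ 55).

sedan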